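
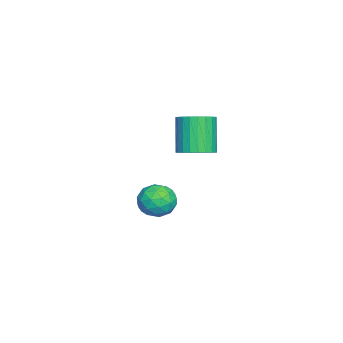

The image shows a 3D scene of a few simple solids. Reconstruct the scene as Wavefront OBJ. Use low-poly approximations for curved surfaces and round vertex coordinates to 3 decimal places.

v 2.362 2.093 2.504
v 3.132 2.318 2.934
v 2.208 2.131 4.686
v 1.438 1.907 4.256
v 2.982 2.637 2.889
v 2.058 2.45 4.641
v 2.738 2.873 2.785
v 1.814 2.686 4.538
v 2.436 2.99 2.639
v 1.513 2.803 4.391
v 2.124 2.971 2.472
v 1.2 2.784 4.224
v 1.847 2.818 2.31
v 0.923 2.631 4.062
v 1.649 2.555 2.177
v 0.725 2.368 3.93
v 1.559 2.222 2.094
v 0.636 2.035 3.847
v 1.592 1.869 2.074
v 0.668 1.682 3.826
v 1.742 1.55 2.119
v 0.818 1.363 3.871
v 1.986 1.314 2.222
v 1.062 1.127 3.975
v 2.287 1.197 2.369
v 1.364 1.01 4.121
v 2.6 1.216 2.536
v 1.676 1.029 4.288
v 2.877 1.369 2.698
v 1.953 1.182 4.45
v 3.075 1.632 2.83
v 2.151 1.445 4.583
v 3.164 1.965 2.913
v 2.241 1.778 4.666
v 0.594 0.794 -2.126
v 1.008 0.265 -1.373
v -0.348 -0.485 -2.507
v 0.066 -1.014 -1.754
v -0.538 -0.232 -1.548
v 0.044 0.558 -1.313
v 0.616 -0.778 -2.567
v 1.198 0.012 -2.332
v 1.022 -0.707 -1.646
v 0.309 -0.37 -1.016
v 0.351 0.15 -2.864
v -0.362 0.487 -2.234
v 0.884 0.642 -1.716
v -0.224 -0.862 -2.164
v -0.579 -0.402 -2.043
v -0.335 -0.713 -1.601
v 0.317 0.814 -1.681
v 0.56 0.503 -1.238
v -0.348 0.211 -1.341
v 0.1 -0.723 -2.642
v 0.343 -1.034 -2.199
v 0.995 0.493 -2.279
v 1.239 0.182 -1.837
v 1.008 -0.431 -2.539
v 1.135 -0.241 -1.434
v 0.581 -0.992 -1.658
v 0.905 -0.854 -2.136
v 1.247 -0.389 -1.997
v 0.716 -0.042 -1.064
v 0.162 -0.794 -1.288
v -0.193 -0.334 -1.167
v 0.149 0.13 -1.028
v 0.724 -0.614 -1.224
v 0.498 0.574 -2.592
v -0.056 -0.178 -2.816
v 0.511 -0.35 -2.852
v 0.853 0.114 -2.713
v 0.079 0.772 -2.222
v -0.475 0.021 -2.446
v -0.587 0.169 -1.883
v -0.245 0.634 -1.744
v -0.064 0.394 -2.656
f 2 1 5
f 2 5 3
f 3 5 6
f 3 6 4
f 5 1 7
f 5 7 6
f 6 7 8
f 6 8 4
f 7 1 9
f 7 9 8
f 8 9 10
f 8 10 4
f 9 1 11
f 9 11 10
f 10 11 12
f 10 12 4
f 11 1 13
f 11 13 12
f 12 13 14
f 12 14 4
f 13 1 15
f 13 15 14
f 14 15 16
f 14 16 4
f 15 1 17
f 15 17 16
f 16 17 18
f 16 18 4
f 17 1 19
f 17 19 18
f 18 19 20
f 18 20 4
f 19 1 21
f 19 21 20
f 20 21 22
f 20 22 4
f 21 1 23
f 21 23 22
f 22 23 24
f 22 24 4
f 23 1 25
f 23 25 24
f 24 25 26
f 24 26 4
f 25 1 27
f 25 27 26
f 26 27 28
f 26 28 4
f 27 1 29
f 27 29 28
f 28 29 30
f 28 30 4
f 29 1 31
f 29 31 30
f 30 31 32
f 30 32 4
f 31 1 33
f 31 33 32
f 32 33 34
f 32 34 4
f 33 1 2
f 33 2 34
f 34 2 3
f 34 3 4
f 35 72 51
f 72 46 75
f 51 75 40
f 72 75 51
f 35 51 47
f 51 40 52
f 47 52 36
f 51 52 47
f 35 47 56
f 47 36 57
f 56 57 42
f 47 57 56
f 35 56 68
f 56 42 71
f 68 71 45
f 56 71 68
f 35 68 72
f 68 45 76
f 72 76 46
f 68 76 72
f 36 52 63
f 52 40 66
f 63 66 44
f 52 66 63
f 40 75 53
f 75 46 74
f 53 74 39
f 75 74 53
f 46 76 73
f 76 45 69
f 73 69 37
f 76 69 73
f 45 71 70
f 71 42 58
f 70 58 41
f 71 58 70
f 42 57 62
f 57 36 59
f 62 59 43
f 57 59 62
f 38 64 50
f 64 44 65
f 50 65 39
f 64 65 50
f 38 50 48
f 50 39 49
f 48 49 37
f 50 49 48
f 38 48 55
f 48 37 54
f 55 54 41
f 48 54 55
f 38 55 60
f 55 41 61
f 60 61 43
f 55 61 60
f 38 60 64
f 60 43 67
f 64 67 44
f 60 67 64
f 39 65 53
f 65 44 66
f 53 66 40
f 65 66 53
f 37 49 73
f 49 39 74
f 73 74 46
f 49 74 73
f 41 54 70
f 54 37 69
f 70 69 45
f 54 69 70
f 43 61 62
f 61 41 58
f 62 58 42
f 61 58 62
f 44 67 63
f 67 43 59
f 63 59 36
f 67 59 63



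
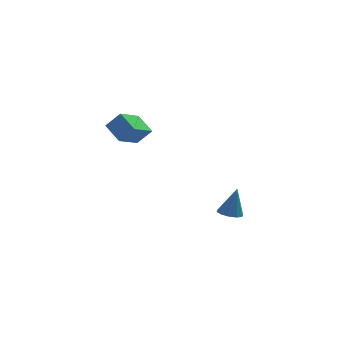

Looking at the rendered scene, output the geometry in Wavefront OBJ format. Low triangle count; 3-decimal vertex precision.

v 2.572 -1.515 -3.899
v 3.111 -1.037 -4.107
v 2.988 -1.225 -2.161
v 2.719 -0.796 -4.054
v 2.271 -0.829 -3.941
v 1.937 -1.124 -3.812
v 1.846 -1.569 -3.716
v 2.033 -1.992 -3.69
v 2.425 -2.234 -3.744
v 2.873 -2.2 -3.857
v 3.206 -1.905 -3.986
v 3.297 -1.461 -4.082
v -2.504 -3.028 2.451
v -3.493 -4.261 3.227
v -3.173 -2.061 3.136
v -4.161 -3.294 3.911
v -1.719 -3.106 3.329
v -2.707 -4.339 4.104
v -2.387 -2.139 4.013
v -3.376 -3.372 4.789
f 2 1 4
f 2 4 3
f 4 1 5
f 4 5 3
f 5 1 6
f 5 6 3
f 6 1 7
f 6 7 3
f 7 1 8
f 7 8 3
f 8 1 9
f 8 9 3
f 9 1 10
f 9 10 3
f 10 1 11
f 10 11 3
f 11 1 12
f 11 12 3
f 12 1 2
f 12 2 3
f 14 16 13
f 17 14 13
f 13 16 15
f 15 17 13
f 14 20 16
f 18 14 17
f 18 20 14
f 16 20 15
f 19 17 15
f 15 20 19
f 19 18 17
f 20 18 19



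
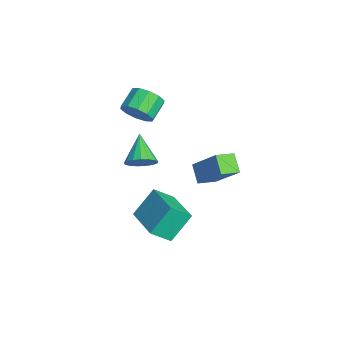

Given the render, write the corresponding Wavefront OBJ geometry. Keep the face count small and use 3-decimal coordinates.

v -2.099 -0.694 3.435
v -1.545 0 3.383
v -2.346 0.688 4.033
v -2.901 -0.006 4.085
v -1.882 0.019 2.949
v -2.683 0.707 3.599
v -2.301 -0.235 2.7
v -3.103 0.453 3.35
v -2.644 -0.664 2.732
v -3.445 0.024 3.382
v -2.779 -1.104 3.032
v -3.58 -0.417 3.682
v -2.654 -1.388 3.487
v -3.455 -0.7 4.137
v -2.317 -1.407 3.921
v -3.118 -0.719 4.571
v -1.897 -1.153 4.17
v -2.699 -0.465 4.82
v -1.555 -0.724 4.138
v -2.356 -0.036 4.788
v -1.42 -0.283 3.838
v -2.221 0.404 4.488
v -0.942 -0.684 0.732
v -0.441 -0.394 1.313
v -2.298 -0.536 1.828
v -0.56 -0.072 1.122
v -0.766 0.109 0.842
v -1.013 0.109 0.536
v -1.243 -0.073 0.276
v -1.404 -0.395 0.12
v -1.459 -0.784 0.104
v -1.396 -1.149 0.233
v -1.228 -1.408 0.475
v -0.995 -1.501 0.777
v -0.75 -1.407 1.068
v -0.548 -1.148 1.283
v -0.437 -0.782 1.371
v 3.113 1.277 2.093
v 2.312 1.176 2.811
v 2.763 2.198 1.831
v 1.962 2.098 2.549
v 4.278 2.122 3.511
v 3.477 2.022 4.229
v 3.928 3.044 3.249
v 3.127 2.943 3.967
v 0.779 -1.353 -1.587
v 0.384 -0.312 -0.236
v 0.663 -0.351 -2.392
v 0.267 0.689 -1.041
v 2.913 -0.889 -1.319
v 2.517 0.151 0.032
v 2.796 0.112 -2.124
v 2.401 1.153 -0.773
f 2 1 5
f 2 5 3
f 3 5 6
f 3 6 4
f 5 1 7
f 5 7 6
f 6 7 8
f 6 8 4
f 7 1 9
f 7 9 8
f 8 9 10
f 8 10 4
f 9 1 11
f 9 11 10
f 10 11 12
f 10 12 4
f 11 1 13
f 11 13 12
f 12 13 14
f 12 14 4
f 13 1 15
f 13 15 14
f 14 15 16
f 14 16 4
f 15 1 17
f 15 17 16
f 16 17 18
f 16 18 4
f 17 1 19
f 17 19 18
f 18 19 20
f 18 20 4
f 19 1 21
f 19 21 20
f 20 21 22
f 20 22 4
f 21 1 2
f 21 2 22
f 22 2 3
f 22 3 4
f 24 23 26
f 24 26 25
f 26 23 27
f 26 27 25
f 27 23 28
f 27 28 25
f 28 23 29
f 28 29 25
f 29 23 30
f 29 30 25
f 30 23 31
f 30 31 25
f 31 23 32
f 31 32 25
f 32 23 33
f 32 33 25
f 33 23 34
f 33 34 25
f 34 23 35
f 34 35 25
f 35 23 36
f 35 36 25
f 36 23 37
f 36 37 25
f 37 23 24
f 37 24 25
f 39 41 38
f 42 39 38
f 38 41 40
f 40 42 38
f 39 45 41
f 43 39 42
f 43 45 39
f 41 45 40
f 44 42 40
f 40 45 44
f 44 43 42
f 45 43 44
f 47 49 46
f 50 47 46
f 46 49 48
f 48 50 46
f 47 53 49
f 51 47 50
f 51 53 47
f 49 53 48
f 52 50 48
f 48 53 52
f 52 51 50
f 53 51 52



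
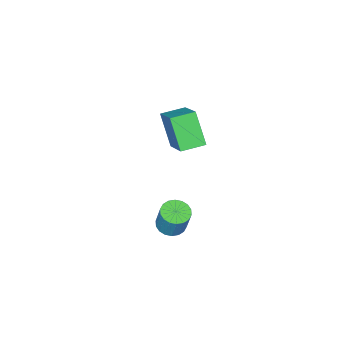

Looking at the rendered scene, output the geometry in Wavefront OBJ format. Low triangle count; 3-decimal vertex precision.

v 2.109 2.429 0.78
v 1.797 1.565 2.198
v 1.153 2.961 0.894
v 0.842 2.097 2.313
v 2.958 3.743 1.767
v 2.647 2.879 3.186
v 2.003 4.275 1.882
v 1.691 3.411 3.3
v 2.959 3.217 -3.374
v 3.397 3.655 -3.601
v 3.599 4.101 -2.354
v 3.161 3.663 -2.126
v 3.144 3.804 -3.613
v 3.346 4.249 -2.366
v 2.854 3.836 -3.578
v 3.056 4.282 -2.33
v 2.585 3.746 -3.502
v 2.787 4.192 -2.255
v 2.39 3.551 -3.401
v 2.592 3.997 -2.153
v 2.308 3.29 -3.294
v 2.51 3.736 -2.047
v 2.354 3.014 -3.203
v 2.557 3.46 -1.956
v 2.521 2.779 -3.146
v 2.723 3.225 -1.899
v 2.774 2.631 -3.134
v 2.976 3.076 -1.887
v 3.064 2.598 -3.17
v 3.266 3.044 -1.922
v 3.333 2.688 -3.245
v 3.535 3.134 -1.998
v 3.528 2.883 -3.347
v 3.73 3.329 -2.099
v 3.61 3.144 -3.453
v 3.812 3.59 -2.206
v 3.563 3.42 -3.544
v 3.766 3.866 -2.297
f 2 4 1
f 5 2 1
f 1 4 3
f 3 5 1
f 2 8 4
f 6 2 5
f 6 8 2
f 4 8 3
f 7 5 3
f 3 8 7
f 7 6 5
f 8 6 7
f 10 9 13
f 10 13 11
f 11 13 14
f 11 14 12
f 13 9 15
f 13 15 14
f 14 15 16
f 14 16 12
f 15 9 17
f 15 17 16
f 16 17 18
f 16 18 12
f 17 9 19
f 17 19 18
f 18 19 20
f 18 20 12
f 19 9 21
f 19 21 20
f 20 21 22
f 20 22 12
f 21 9 23
f 21 23 22
f 22 23 24
f 22 24 12
f 23 9 25
f 23 25 24
f 24 25 26
f 24 26 12
f 25 9 27
f 25 27 26
f 26 27 28
f 26 28 12
f 27 9 29
f 27 29 28
f 28 29 30
f 28 30 12
f 29 9 31
f 29 31 30
f 30 31 32
f 30 32 12
f 31 9 33
f 31 33 32
f 32 33 34
f 32 34 12
f 33 9 35
f 33 35 34
f 34 35 36
f 34 36 12
f 35 9 37
f 35 37 36
f 36 37 38
f 36 38 12
f 37 9 10
f 37 10 38
f 38 10 11
f 38 11 12



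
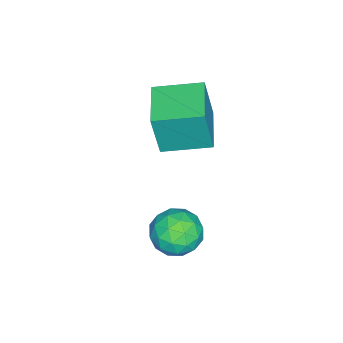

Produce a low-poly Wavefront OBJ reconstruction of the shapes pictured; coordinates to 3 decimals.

v -0.851 4.159 -2.423
v -0.329 4.727 -1.693
v 0.349 2.933 -2.327
v 0.871 3.501 -1.597
v -0.066 3.062 -1.358
v -0.808 3.82 -1.418
v 0.828 3.84 -2.602
v 0.086 4.598 -2.662
v 0.708 4.53 -1.804
v 0.156 4.049 -1.035
v -0.136 3.611 -2.985
v -0.688 3.13 -2.216
v -0.696 4.55 -2.066
v 0.716 3.11 -1.954
v 0.165 2.852 -1.813
v 0.471 3.185 -1.384
v -0.977 4.017 -1.905
v -0.67 4.351 -1.475
v -0.515 3.373 -1.279
v 0.69 3.309 -2.545
v 0.997 3.643 -2.115
v -0.451 4.475 -2.636
v -0.145 4.808 -2.207
v 0.535 4.287 -2.741
v 0.221 4.769 -1.702
v 0.927 4.048 -1.646
v 0.901 4.248 -2.237
v 0.465 4.693 -2.272
v -0.104 4.486 -1.25
v 0.602 3.766 -1.194
v 0.051 3.507 -1.054
v -0.385 3.953 -1.089
v 0.506 4.37 -1.316
v -0.582 3.894 -2.826
v 0.124 3.174 -2.77
v 0.405 3.707 -2.931
v -0.031 4.153 -2.966
v -0.907 3.612 -2.374
v -0.201 2.891 -2.318
v -0.445 2.967 -1.748
v -0.881 3.412 -1.783
v -0.486 3.29 -2.704
v -4.381 1.336 -0.226
v -4.121 1.075 1.791
v -5.115 3.156 0.104
v -4.855 2.895 2.121
v -2.585 2.085 -0.361
v -2.325 1.824 1.656
v -3.319 3.905 -0.031
v -3.059 3.644 1.986
f 1 38 17
f 38 12 41
f 17 41 6
f 38 41 17
f 1 17 13
f 17 6 18
f 13 18 2
f 17 18 13
f 1 13 22
f 13 2 23
f 22 23 8
f 13 23 22
f 1 22 34
f 22 8 37
f 34 37 11
f 22 37 34
f 1 34 38
f 34 11 42
f 38 42 12
f 34 42 38
f 2 18 29
f 18 6 32
f 29 32 10
f 18 32 29
f 6 41 19
f 41 12 40
f 19 40 5
f 41 40 19
f 12 42 39
f 42 11 35
f 39 35 3
f 42 35 39
f 11 37 36
f 37 8 24
f 36 24 7
f 37 24 36
f 8 23 28
f 23 2 25
f 28 25 9
f 23 25 28
f 4 30 16
f 30 10 31
f 16 31 5
f 30 31 16
f 4 16 14
f 16 5 15
f 14 15 3
f 16 15 14
f 4 14 21
f 14 3 20
f 21 20 7
f 14 20 21
f 4 21 26
f 21 7 27
f 26 27 9
f 21 27 26
f 4 26 30
f 26 9 33
f 30 33 10
f 26 33 30
f 5 31 19
f 31 10 32
f 19 32 6
f 31 32 19
f 3 15 39
f 15 5 40
f 39 40 12
f 15 40 39
f 7 20 36
f 20 3 35
f 36 35 11
f 20 35 36
f 9 27 28
f 27 7 24
f 28 24 8
f 27 24 28
f 10 33 29
f 33 9 25
f 29 25 2
f 33 25 29
f 44 46 43
f 47 44 43
f 43 46 45
f 45 47 43
f 44 50 46
f 48 44 47
f 48 50 44
f 46 50 45
f 49 47 45
f 45 50 49
f 49 48 47
f 50 48 49



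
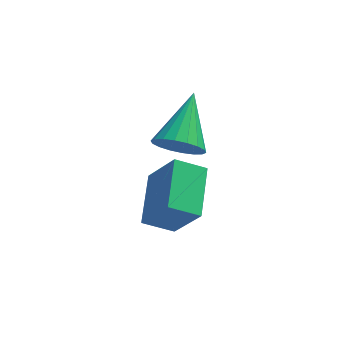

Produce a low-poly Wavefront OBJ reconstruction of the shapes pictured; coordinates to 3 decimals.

v -0.611 2.193 3.483
v -0.066 1.805 3.905
v -0.229 3.767 4.437
v 0.118 1.926 3.631
v 0.158 2.1 3.328
v 0.046 2.292 3.056
v -0.196 2.464 2.868
v -0.521 2.583 2.803
v -0.863 2.624 2.872
v -1.155 2.58 3.062
v -1.34 2.459 3.336
v -1.38 2.285 3.639
v -1.268 2.093 3.911
v -1.025 1.921 4.099
v -0.701 1.802 4.164
v -0.359 1.761 4.095
v -1.516 -0.327 2.608
v -0.789 -0.819 3.898
v -1.393 1.213 3.126
v -0.666 0.722 4.416
v -0.634 -0.242 2.144
v 0.093 -0.733 3.434
v -0.511 1.299 2.662
v 0.216 0.807 3.952
f 2 1 4
f 2 4 3
f 4 1 5
f 4 5 3
f 5 1 6
f 5 6 3
f 6 1 7
f 6 7 3
f 7 1 8
f 7 8 3
f 8 1 9
f 8 9 3
f 9 1 10
f 9 10 3
f 10 1 11
f 10 11 3
f 11 1 12
f 11 12 3
f 12 1 13
f 12 13 3
f 13 1 14
f 13 14 3
f 14 1 15
f 14 15 3
f 15 1 16
f 15 16 3
f 16 1 2
f 16 2 3
f 18 20 17
f 21 18 17
f 17 20 19
f 19 21 17
f 18 24 20
f 22 18 21
f 22 24 18
f 20 24 19
f 23 21 19
f 19 24 23
f 23 22 21
f 24 22 23



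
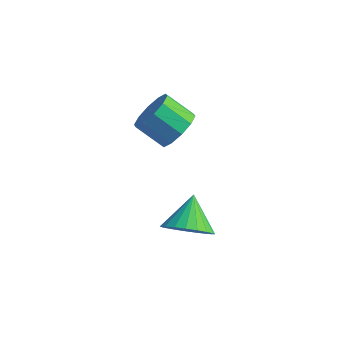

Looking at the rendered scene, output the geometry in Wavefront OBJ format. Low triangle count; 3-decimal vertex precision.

v -1.008 1.401 -1.757
v -0.504 0.795 -1.209
v -1.627 0.613 -0.376
v -2.132 1.219 -0.923
v -0.431 1.342 -0.992
v -1.555 1.16 -0.158
v -0.579 1.912 -1.066
v -1.702 1.73 -0.233
v -0.891 2.286 -1.405
v -2.014 2.105 -0.572
v -1.247 2.323 -1.878
v -2.37 2.141 -1.045
v -1.513 2.007 -2.304
v -2.636 1.825 -1.471
v -1.585 1.46 -2.522
v -2.709 1.278 -1.688
v -1.438 0.89 -2.447
v -2.561 0.708 -1.614
v -1.126 0.515 -2.108
v -2.249 0.334 -1.275
v -0.77 0.479 -1.635
v -1.893 0.297 -0.802
v 2.097 -3.188 -2.022
v 2.717 -3.538 -1.319
v 1.703 -2.072 -1.118
v 2.964 -3.28 -1.531
v 3.061 -3.005 -1.828
v 2.991 -2.762 -2.159
v 2.767 -2.593 -2.465
v 2.427 -2.527 -2.695
v 2.03 -2.575 -2.809
v 1.645 -2.729 -2.787
v 1.337 -2.963 -2.632
v 1.161 -3.236 -2.372
v 1.147 -3.5 -2.051
v 1.297 -3.711 -1.725
v 1.586 -3.831 -1.451
v 1.963 -3.84 -1.275
v 2.363 -3.737 -1.229
f 2 1 5
f 2 5 3
f 3 5 6
f 3 6 4
f 5 1 7
f 5 7 6
f 6 7 8
f 6 8 4
f 7 1 9
f 7 9 8
f 8 9 10
f 8 10 4
f 9 1 11
f 9 11 10
f 10 11 12
f 10 12 4
f 11 1 13
f 11 13 12
f 12 13 14
f 12 14 4
f 13 1 15
f 13 15 14
f 14 15 16
f 14 16 4
f 15 1 17
f 15 17 16
f 16 17 18
f 16 18 4
f 17 1 19
f 17 19 18
f 18 19 20
f 18 20 4
f 19 1 21
f 19 21 20
f 20 21 22
f 20 22 4
f 21 1 2
f 21 2 22
f 22 2 3
f 22 3 4
f 24 23 26
f 24 26 25
f 26 23 27
f 26 27 25
f 27 23 28
f 27 28 25
f 28 23 29
f 28 29 25
f 29 23 30
f 29 30 25
f 30 23 31
f 30 31 25
f 31 23 32
f 31 32 25
f 32 23 33
f 32 33 25
f 33 23 34
f 33 34 25
f 34 23 35
f 34 35 25
f 35 23 36
f 35 36 25
f 36 23 37
f 36 37 25
f 37 23 38
f 37 38 25
f 38 23 39
f 38 39 25
f 39 23 24
f 39 24 25



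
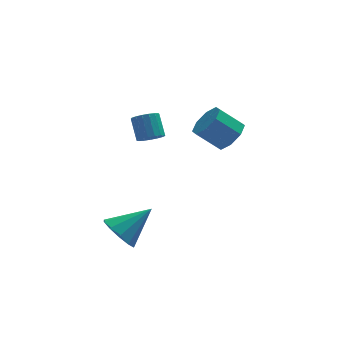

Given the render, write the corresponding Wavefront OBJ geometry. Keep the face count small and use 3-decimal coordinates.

v 3.436 1.687 0.993
v 4.108 1.582 1.766
v 2.917 1.868 2.841
v 2.244 1.973 2.067
v 4.056 2.325 1.51
v 2.865 2.612 2.585
v 3.641 2.695 0.951
v 2.45 2.982 2.026
v 3.105 2.474 0.416
v 1.914 2.761 1.491
v 2.763 1.792 0.219
v 1.572 2.078 1.294
v 2.815 1.048 0.475
v 1.624 1.335 1.55
v 3.23 0.678 1.034
v 2.039 0.965 2.109
v 3.766 0.899 1.569
v 2.575 1.186 2.644
v -2.997 -3.984 -1.354
v -2.326 -4.122 -2.176
v -1.383 -3.576 -0.106
v -2.5 -3.484 -2.159
v -2.864 -3.038 -1.835
v -3.278 -2.952 -1.327
v -3.585 -3.261 -0.829
v -3.667 -3.846 -0.532
v -3.493 -4.484 -0.549
v -3.129 -4.931 -0.873
v -2.715 -5.016 -1.381
v -2.408 -4.707 -1.879
v -0.841 -0.155 2.507
v -0.436 -0.554 2.916
v -0.575 0.336 3.922
v -0.979 0.735 3.513
v -0.219 -0.349 2.765
v -0.358 0.542 3.77
v -0.144 -0.099 2.554
v -0.283 0.791 3.559
v -0.229 0.138 2.332
v -0.368 1.028 3.338
v -0.454 0.307 2.151
v -0.593 1.198 3.156
v -0.768 0.371 2.051
v -0.906 1.261 3.057
v -1.098 0.314 2.056
v -1.237 1.204 3.061
v -1.369 0.15 2.164
v -1.508 1.04 3.17
v -1.519 -0.084 2.351
v -1.658 0.806 3.356
v -1.514 -0.335 2.574
v -1.653 0.556 3.579
v -1.354 -0.544 2.781
v -1.493 0.346 3.786
v -1.077 -0.664 2.926
v -1.216 0.226 3.931
v -0.746 -0.668 2.975
v -0.884 0.223 3.98
f 2 1 5
f 2 5 3
f 3 5 6
f 3 6 4
f 5 1 7
f 5 7 6
f 6 7 8
f 6 8 4
f 7 1 9
f 7 9 8
f 8 9 10
f 8 10 4
f 9 1 11
f 9 11 10
f 10 11 12
f 10 12 4
f 11 1 13
f 11 13 12
f 12 13 14
f 12 14 4
f 13 1 15
f 13 15 14
f 14 15 16
f 14 16 4
f 15 1 17
f 15 17 16
f 16 17 18
f 16 18 4
f 17 1 2
f 17 2 18
f 18 2 3
f 18 3 4
f 20 19 22
f 20 22 21
f 22 19 23
f 22 23 21
f 23 19 24
f 23 24 21
f 24 19 25
f 24 25 21
f 25 19 26
f 25 26 21
f 26 19 27
f 26 27 21
f 27 19 28
f 27 28 21
f 28 19 29
f 28 29 21
f 29 19 30
f 29 30 21
f 30 19 20
f 30 20 21
f 32 31 35
f 32 35 33
f 33 35 36
f 33 36 34
f 35 31 37
f 35 37 36
f 36 37 38
f 36 38 34
f 37 31 39
f 37 39 38
f 38 39 40
f 38 40 34
f 39 31 41
f 39 41 40
f 40 41 42
f 40 42 34
f 41 31 43
f 41 43 42
f 42 43 44
f 42 44 34
f 43 31 45
f 43 45 44
f 44 45 46
f 44 46 34
f 45 31 47
f 45 47 46
f 46 47 48
f 46 48 34
f 47 31 49
f 47 49 48
f 48 49 50
f 48 50 34
f 49 31 51
f 49 51 50
f 50 51 52
f 50 52 34
f 51 31 53
f 51 53 52
f 52 53 54
f 52 54 34
f 53 31 55
f 53 55 54
f 54 55 56
f 54 56 34
f 55 31 57
f 55 57 56
f 56 57 58
f 56 58 34
f 57 31 32
f 57 32 58
f 58 32 33
f 58 33 34



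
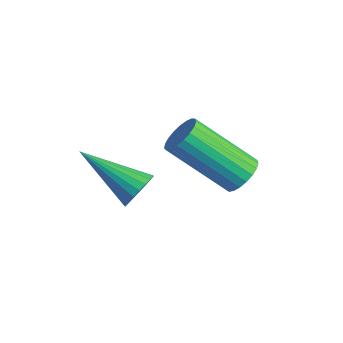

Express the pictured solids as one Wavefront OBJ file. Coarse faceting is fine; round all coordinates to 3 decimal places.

v 0.155 -0.216 -1.508
v 0.437 -0.227 -1.024
v -1.315 -0.964 -0.672
v 0.335 -0.018 -1.016
v 0.202 0.157 -1.093
v 0.061 0.268 -1.242
v -0.064 0.295 -1.437
v -0.15 0.233 -1.644
v -0.184 0.094 -1.828
v -0.16 -0.098 -1.956
v -0.08 -0.311 -2.007
v 0.04 -0.507 -1.972
v 0.18 -0.653 -1.857
v 0.315 -0.724 -1.681
v 0.423 -0.706 -1.476
v 0.485 -0.604 -1.276
v 0.49 -0.435 -1.116
v 0.472 2.631 -2.153
v 0.904 2.235 -2.092
v -0.26 1.172 -0.766
v -0.692 1.569 -0.827
v 0.958 2.396 -1.915
v -0.206 1.333 -0.589
v 0.928 2.598 -1.779
v -0.237 1.535 -0.454
v 0.819 2.806 -1.709
v -0.346 1.743 -0.383
v 0.65 2.984 -1.714
v -0.515 1.921 -0.389
v 0.45 3.101 -1.796
v -0.714 2.038 -0.47
v 0.254 3.136 -1.94
v -0.91 2.074 -0.614
v 0.096 3.085 -2.12
v -1.068 2.022 -0.794
v 0.003 2.955 -2.306
v -1.161 1.892 -0.98
v -0.009 2.769 -2.465
v -1.173 1.706 -1.14
v 0.062 2.559 -2.571
v -1.102 1.496 -1.245
v 0.204 2.362 -2.604
v -0.96 1.299 -1.278
v 0.393 2.211 -2.559
v -0.772 1.148 -1.234
v 0.595 2.133 -2.444
v -0.569 1.07 -1.119
v 0.776 2.142 -2.279
v -0.388 1.079 -0.953
f 2 1 4
f 2 4 3
f 4 1 5
f 4 5 3
f 5 1 6
f 5 6 3
f 6 1 7
f 6 7 3
f 7 1 8
f 7 8 3
f 8 1 9
f 8 9 3
f 9 1 10
f 9 10 3
f 10 1 11
f 10 11 3
f 11 1 12
f 11 12 3
f 12 1 13
f 12 13 3
f 13 1 14
f 13 14 3
f 14 1 15
f 14 15 3
f 15 1 16
f 15 16 3
f 16 1 17
f 16 17 3
f 17 1 2
f 17 2 3
f 19 18 22
f 19 22 20
f 20 22 23
f 20 23 21
f 22 18 24
f 22 24 23
f 23 24 25
f 23 25 21
f 24 18 26
f 24 26 25
f 25 26 27
f 25 27 21
f 26 18 28
f 26 28 27
f 27 28 29
f 27 29 21
f 28 18 30
f 28 30 29
f 29 30 31
f 29 31 21
f 30 18 32
f 30 32 31
f 31 32 33
f 31 33 21
f 32 18 34
f 32 34 33
f 33 34 35
f 33 35 21
f 34 18 36
f 34 36 35
f 35 36 37
f 35 37 21
f 36 18 38
f 36 38 37
f 37 38 39
f 37 39 21
f 38 18 40
f 38 40 39
f 39 40 41
f 39 41 21
f 40 18 42
f 40 42 41
f 41 42 43
f 41 43 21
f 42 18 44
f 42 44 43
f 43 44 45
f 43 45 21
f 44 18 46
f 44 46 45
f 45 46 47
f 45 47 21
f 46 18 48
f 46 48 47
f 47 48 49
f 47 49 21
f 48 18 19
f 48 19 49
f 49 19 20
f 49 20 21



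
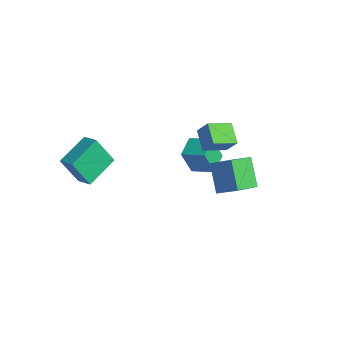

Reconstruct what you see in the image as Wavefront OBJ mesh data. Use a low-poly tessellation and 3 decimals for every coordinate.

v 1.332 0.539 1.738
v 0.367 1.222 2.254
v 1.9 1.771 1.171
v 0.935 2.454 1.687
v 1.925 0.686 2.653
v 0.96 1.369 3.169
v 2.493 1.918 2.086
v 1.528 2.601 2.602
v -3.491 -3.724 -0.93
v -4.314 -4.178 0.64
v -3.553 -1.805 -0.408
v -4.375 -2.259 1.163
v -2.545 -3.821 -0.463
v -3.367 -4.275 1.108
v -2.606 -1.902 0.06
v -3.429 -2.356 1.63
v 2.01 1.943 0.206
v 1.904 0.451 1.076
v 3.104 2.307 0.965
v 2.997 0.816 1.835
v 3.103 1.164 -0.995
v 2.996 -0.327 -0.125
v 4.196 1.529 -0.236
v 4.09 0.037 0.634
v -1.312 2.785 -3.962
v -1.765 2.434 -2.436
v -1.798 4.025 -3.821
v -2.251 3.674 -2.295
v -0.049 3.226 -3.485
v -0.502 2.875 -1.959
v -0.535 4.466 -3.344
v -0.988 4.115 -1.818
f 2 4 1
f 5 2 1
f 1 4 3
f 3 5 1
f 2 8 4
f 6 2 5
f 6 8 2
f 4 8 3
f 7 5 3
f 3 8 7
f 7 6 5
f 8 6 7
f 10 12 9
f 13 10 9
f 9 12 11
f 11 13 9
f 10 16 12
f 14 10 13
f 14 16 10
f 12 16 11
f 15 13 11
f 11 16 15
f 15 14 13
f 16 14 15
f 18 20 17
f 21 18 17
f 17 20 19
f 19 21 17
f 18 24 20
f 22 18 21
f 22 24 18
f 20 24 19
f 23 21 19
f 19 24 23
f 23 22 21
f 24 22 23
f 26 28 25
f 29 26 25
f 25 28 27
f 27 29 25
f 26 32 28
f 30 26 29
f 30 32 26
f 28 32 27
f 31 29 27
f 27 32 31
f 31 30 29
f 32 30 31



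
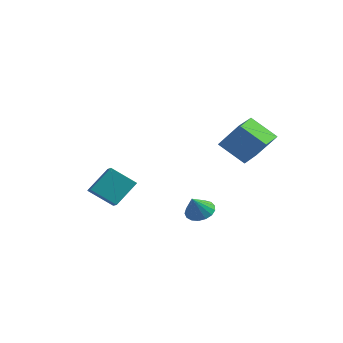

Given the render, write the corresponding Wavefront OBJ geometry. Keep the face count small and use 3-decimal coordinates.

v -4.972 -1.464 -1.732
v -4.556 -0.062 -0.413
v -3.634 -0.821 -2.837
v -3.218 0.581 -1.517
v -4.242 -2.141 -1.243
v -3.826 -0.739 0.077
v -2.904 -1.498 -2.347
v -2.488 -0.096 -1.028
v 3.284 -2.413 -0.928
v 3.901 -1.907 -0.583
v 3.256 -3.167 0.228
v 3.546 -1.721 -0.47
v 3.13 -1.694 -0.463
v 2.75 -1.832 -0.561
v 2.492 -2.103 -0.744
v 2.415 -2.445 -0.969
v 2.538 -2.779 -1.185
v 2.831 -3.03 -1.341
v 3.228 -3.14 -1.403
v 3.638 -3.083 -1.356
v 3.966 -2.872 -1.211
v 4.139 -2.557 -1.001
v 4.115 -2.208 -0.774
v 1.638 1.917 2.254
v 2.833 2.198 3.87
v 1.27 3.76 2.205
v 2.466 4.041 3.821
v 3.214 2.199 1.039
v 4.41 2.48 2.655
v 2.847 4.042 0.99
v 4.042 4.323 2.606
f 2 4 1
f 5 2 1
f 1 4 3
f 3 5 1
f 2 8 4
f 6 2 5
f 6 8 2
f 4 8 3
f 7 5 3
f 3 8 7
f 7 6 5
f 8 6 7
f 10 9 12
f 10 12 11
f 12 9 13
f 12 13 11
f 13 9 14
f 13 14 11
f 14 9 15
f 14 15 11
f 15 9 16
f 15 16 11
f 16 9 17
f 16 17 11
f 17 9 18
f 17 18 11
f 18 9 19
f 18 19 11
f 19 9 20
f 19 20 11
f 20 9 21
f 20 21 11
f 21 9 22
f 21 22 11
f 22 9 23
f 22 23 11
f 23 9 10
f 23 10 11
f 25 27 24
f 28 25 24
f 24 27 26
f 26 28 24
f 25 31 27
f 29 25 28
f 29 31 25
f 27 31 26
f 30 28 26
f 26 31 30
f 30 29 28
f 31 29 30



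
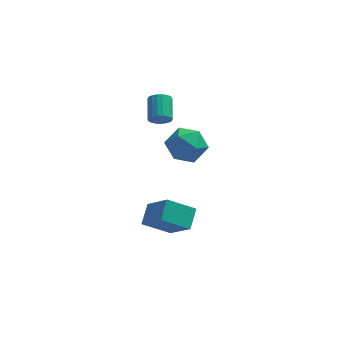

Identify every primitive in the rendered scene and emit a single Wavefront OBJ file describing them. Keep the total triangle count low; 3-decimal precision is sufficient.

v 0.677 -3.041 -4.196
v -0.702 -3.212 -3.383
v 0.932 -2.037 -3.551
v -0.447 -2.208 -2.739
v 1.667 -4.212 -2.761
v 0.288 -4.383 -1.949
v 1.922 -3.208 -2.117
v 0.543 -3.379 -1.304
v 0.776 2.488 -1.863
v 1.71 1.99 -2.379
v 0.91 1.25 -0.421
v 1.844 0.752 -0.937
v 1.928 1.839 -0.492
v 1.844 2.604 -1.383
v 0.776 0.636 -1.417
v 0.692 1.401 -2.308
v 1.71 0.845 -2.103
v 2.422 1.588 -1.531
v 0.198 1.652 -1.269
v 0.91 2.395 -0.697
v -0.03 2.306 -0.026
v 0.133 2.035 0.508
v 0.073 3.284 1.159
v -0.09 3.554 0.626
v 0.376 2.104 0.397
v 0.317 3.353 1.049
v 0.539 2.213 0.203
v 0.479 3.462 0.854
v 0.589 2.341 -0.037
v 0.529 3.59 0.615
v 0.516 2.461 -0.274
v 0.457 3.71 0.377
v 0.335 2.551 -0.463
v 0.276 3.8 0.189
v 0.082 2.592 -0.564
v 0.022 3.841 0.087
v -0.193 2.576 -0.559
v -0.253 3.825 0.092
v -0.437 2.507 -0.449
v -0.496 3.756 0.203
v -0.599 2.398 -0.254
v -0.659 3.647 0.397
v -0.649 2.27 -0.015
v -0.709 3.519 0.637
v -0.577 2.15 0.223
v -0.636 3.399 0.874
v -0.396 2.06 0.411
v -0.455 3.309 1.063
v -0.142 2.019 0.513
v -0.202 3.268 1.164
f 2 4 1
f 5 2 1
f 1 4 3
f 3 5 1
f 2 8 4
f 6 2 5
f 6 8 2
f 4 8 3
f 7 5 3
f 3 8 7
f 7 6 5
f 8 6 7
f 9 20 14
f 9 14 10
f 9 10 16
f 9 16 19
f 9 19 20
f 10 14 18
f 14 20 13
f 20 19 11
f 19 16 15
f 16 10 17
f 12 18 13
f 12 13 11
f 12 11 15
f 12 15 17
f 12 17 18
f 13 18 14
f 11 13 20
f 15 11 19
f 17 15 16
f 18 17 10
f 22 21 25
f 22 25 23
f 23 25 26
f 23 26 24
f 25 21 27
f 25 27 26
f 26 27 28
f 26 28 24
f 27 21 29
f 27 29 28
f 28 29 30
f 28 30 24
f 29 21 31
f 29 31 30
f 30 31 32
f 30 32 24
f 31 21 33
f 31 33 32
f 32 33 34
f 32 34 24
f 33 21 35
f 33 35 34
f 34 35 36
f 34 36 24
f 35 21 37
f 35 37 36
f 36 37 38
f 36 38 24
f 37 21 39
f 37 39 38
f 38 39 40
f 38 40 24
f 39 21 41
f 39 41 40
f 40 41 42
f 40 42 24
f 41 21 43
f 41 43 42
f 42 43 44
f 42 44 24
f 43 21 45
f 43 45 44
f 44 45 46
f 44 46 24
f 45 21 47
f 45 47 46
f 46 47 48
f 46 48 24
f 47 21 49
f 47 49 48
f 48 49 50
f 48 50 24
f 49 21 22
f 49 22 50
f 50 22 23
f 50 23 24



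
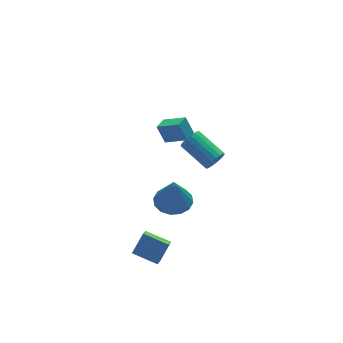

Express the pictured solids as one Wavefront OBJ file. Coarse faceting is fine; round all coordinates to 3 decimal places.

v 4.196 2.011 -4.316
v 4.609 2.36 -4.792
v 3.997 4.197 -3.979
v 3.584 3.849 -3.504
v 4.329 2.334 -4.946
v 3.717 4.171 -4.133
v 4.023 2.245 -4.975
v 3.411 4.082 -4.162
v 3.751 2.11 -4.874
v 3.139 3.947 -4.061
v 3.567 1.955 -4.662
v 2.955 3.792 -3.849
v 3.507 1.811 -4.382
v 2.896 3.648 -3.569
v 3.584 1.707 -4.089
v 2.973 3.544 -3.276
v 3.783 1.663 -3.841
v 3.171 3.5 -3.028
v 4.063 1.689 -3.687
v 3.451 3.526 -2.874
v 4.369 1.778 -3.658
v 3.757 3.615 -2.845
v 4.641 1.913 -3.759
v 4.029 3.75 -2.946
v 4.825 2.068 -3.971
v 4.213 3.905 -3.158
v 4.884 2.212 -4.251
v 4.273 4.049 -3.438
v 4.807 2.316 -4.544
v 4.196 4.153 -3.731
v -4.127 -3.717 -3.256
v -3.288 -3.386 -2.292
v -3.609 -3.018 -3.946
v -2.77 -2.687 -2.982
v -3.21 -4.813 -3.678
v -2.371 -4.482 -2.714
v -2.692 -4.114 -4.368
v -1.853 -3.783 -3.404
v 0.592 -1.136 2.005
v 0.365 -0.633 3.025
v -0.197 -0.146 1.341
v -0.425 0.358 2.361
v 1.265 -0.658 1.919
v 1.037 -0.154 2.939
v 0.475 0.333 1.255
v 0.248 0.836 2.275
v 0.04 -0.601 -3.59
v 1.039 -0.186 -3.457
v -0.1 -0.919 -1.55
v 0.691 0.256 -3.412
v 0.168 0.467 -3.415
v -0.389 0.393 -3.465
v -0.831 0.052 -3.549
v -1.04 -0.464 -3.643
v -0.958 -1.016 -3.724
v -0.61 -1.457 -3.769
v -0.087 -1.669 -3.766
v 0.47 -1.595 -3.715
v 0.912 -1.254 -3.632
v 1.12 -0.738 -3.537
f 2 1 5
f 2 5 3
f 3 5 6
f 3 6 4
f 5 1 7
f 5 7 6
f 6 7 8
f 6 8 4
f 7 1 9
f 7 9 8
f 8 9 10
f 8 10 4
f 9 1 11
f 9 11 10
f 10 11 12
f 10 12 4
f 11 1 13
f 11 13 12
f 12 13 14
f 12 14 4
f 13 1 15
f 13 15 14
f 14 15 16
f 14 16 4
f 15 1 17
f 15 17 16
f 16 17 18
f 16 18 4
f 17 1 19
f 17 19 18
f 18 19 20
f 18 20 4
f 19 1 21
f 19 21 20
f 20 21 22
f 20 22 4
f 21 1 23
f 21 23 22
f 22 23 24
f 22 24 4
f 23 1 25
f 23 25 24
f 24 25 26
f 24 26 4
f 25 1 27
f 25 27 26
f 26 27 28
f 26 28 4
f 27 1 29
f 27 29 28
f 28 29 30
f 28 30 4
f 29 1 2
f 29 2 30
f 30 2 3
f 30 3 4
f 32 34 31
f 35 32 31
f 31 34 33
f 33 35 31
f 32 38 34
f 36 32 35
f 36 38 32
f 34 38 33
f 37 35 33
f 33 38 37
f 37 36 35
f 38 36 37
f 40 42 39
f 43 40 39
f 39 42 41
f 41 43 39
f 40 46 42
f 44 40 43
f 44 46 40
f 42 46 41
f 45 43 41
f 41 46 45
f 45 44 43
f 46 44 45
f 48 47 50
f 48 50 49
f 50 47 51
f 50 51 49
f 51 47 52
f 51 52 49
f 52 47 53
f 52 53 49
f 53 47 54
f 53 54 49
f 54 47 55
f 54 55 49
f 55 47 56
f 55 56 49
f 56 47 57
f 56 57 49
f 57 47 58
f 57 58 49
f 58 47 59
f 58 59 49
f 59 47 60
f 59 60 49
f 60 47 48
f 60 48 49



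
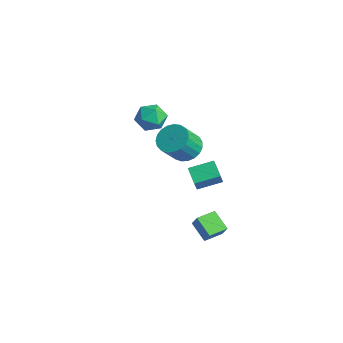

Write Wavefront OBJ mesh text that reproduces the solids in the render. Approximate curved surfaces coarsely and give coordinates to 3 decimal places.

v -2.944 -2.658 2.846
v -2.077 -2.657 3.422
v -3.083 -4.323 3.058
v -2.216 -4.322 3.634
v -3.084 -3.877 3.999
v -2.997 -2.848 3.868
v -2.163 -4.132 2.612
v -2.076 -3.103 2.481
v -1.594 -3.568 3.277
v -2.163 -3.411 4.134
v -2.997 -3.569 2.346
v -3.566 -3.412 3.203
v 1.21 -3.011 -3.828
v 1.722 -2.981 -2.981
v 1.118 -1.754 -3.817
v 1.631 -1.724 -2.971
v 2.429 -2.916 -4.569
v 2.942 -2.886 -3.723
v 2.338 -1.659 -4.559
v 2.85 -1.629 -3.712
v 1.12 -3.351 3.021
v 1.927 -2.792 3.298
v 2.207 -3.89 4.696
v 1.4 -4.449 4.419
v 1.611 -2.603 3.509
v 1.892 -3.701 4.908
v 1.211 -2.543 3.636
v 1.492 -3.641 5.035
v 0.795 -2.623 3.657
v 1.076 -3.721 5.056
v 0.435 -2.829 3.568
v 0.716 -3.927 4.966
v 0.194 -3.125 3.384
v 0.474 -4.223 4.782
v 0.112 -3.46 3.137
v 0.393 -4.558 4.536
v 0.205 -3.777 2.87
v 0.486 -4.874 4.269
v 0.456 -4.02 2.629
v 0.736 -5.117 4.028
v 0.822 -4.147 2.456
v 1.102 -5.244 3.855
v 1.239 -4.136 2.381
v 1.519 -5.234 3.779
v 1.636 -3.99 2.416
v 1.916 -5.088 3.814
v 1.943 -3.734 2.555
v 2.223 -4.831 3.954
v 2.108 -3.411 2.776
v 2.389 -4.509 4.174
v 2.102 -3.078 3.038
v 2.383 -4.175 4.437
v 0.224 -2.501 -0.296
v 0.543 -2.889 0.603
v 0.74 -1.082 0.134
v 1.059 -1.47 1.033
v 1.321 -2.75 -0.793
v 1.64 -3.138 0.106
v 1.837 -1.331 -0.363
v 2.156 -1.719 0.536
f 1 12 6
f 1 6 2
f 1 2 8
f 1 8 11
f 1 11 12
f 2 6 10
f 6 12 5
f 12 11 3
f 11 8 7
f 8 2 9
f 4 10 5
f 4 5 3
f 4 3 7
f 4 7 9
f 4 9 10
f 5 10 6
f 3 5 12
f 7 3 11
f 9 7 8
f 10 9 2
f 14 16 13
f 17 14 13
f 13 16 15
f 15 17 13
f 14 20 16
f 18 14 17
f 18 20 14
f 16 20 15
f 19 17 15
f 15 20 19
f 19 18 17
f 20 18 19
f 22 21 25
f 22 25 23
f 23 25 26
f 23 26 24
f 25 21 27
f 25 27 26
f 26 27 28
f 26 28 24
f 27 21 29
f 27 29 28
f 28 29 30
f 28 30 24
f 29 21 31
f 29 31 30
f 30 31 32
f 30 32 24
f 31 21 33
f 31 33 32
f 32 33 34
f 32 34 24
f 33 21 35
f 33 35 34
f 34 35 36
f 34 36 24
f 35 21 37
f 35 37 36
f 36 37 38
f 36 38 24
f 37 21 39
f 37 39 38
f 38 39 40
f 38 40 24
f 39 21 41
f 39 41 40
f 40 41 42
f 40 42 24
f 41 21 43
f 41 43 42
f 42 43 44
f 42 44 24
f 43 21 45
f 43 45 44
f 44 45 46
f 44 46 24
f 45 21 47
f 45 47 46
f 46 47 48
f 46 48 24
f 47 21 49
f 47 49 48
f 48 49 50
f 48 50 24
f 49 21 51
f 49 51 50
f 50 51 52
f 50 52 24
f 51 21 22
f 51 22 52
f 52 22 23
f 52 23 24
f 54 56 53
f 57 54 53
f 53 56 55
f 55 57 53
f 54 60 56
f 58 54 57
f 58 60 54
f 56 60 55
f 59 57 55
f 55 60 59
f 59 58 57
f 60 58 59



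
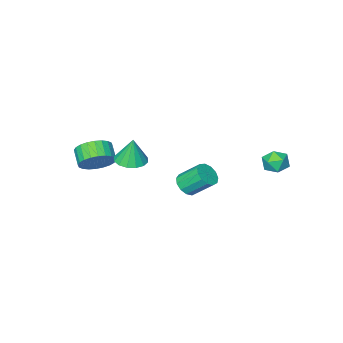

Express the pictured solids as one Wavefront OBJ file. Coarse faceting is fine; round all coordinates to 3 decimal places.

v 2.962 -2.189 -0.955
v 3.428 -2.791 -1.555
v 3.123 -3.594 -0.986
v 2.658 -2.991 -0.385
v 3.699 -2.715 -1.303
v 3.395 -3.518 -0.734
v 3.858 -2.558 -0.997
v 3.554 -3.361 -0.428
v 3.881 -2.346 -0.685
v 3.576 -3.148 -0.116
v 3.763 -2.109 -0.414
v 3.459 -2.912 0.156
v 3.524 -1.884 -0.225
v 3.22 -2.687 0.344
v 3.2 -1.706 -0.147
v 2.895 -2.509 0.422
v 2.839 -1.601 -0.192
v 2.534 -2.404 0.377
v 2.497 -1.586 -0.354
v 2.192 -2.389 0.215
v 2.225 -1.662 -0.606
v 1.921 -2.465 -0.037
v 2.066 -1.819 -0.912
v 1.762 -2.622 -0.343
v 2.044 -2.032 -1.224
v 1.739 -2.834 -0.655
v 2.161 -2.268 -1.496
v 1.857 -3.071 -0.926
v 2.4 -2.493 -1.684
v 2.096 -3.296 -1.115
v 2.725 -2.671 -1.762
v 2.42 -3.474 -1.193
v 3.086 -2.776 -1.717
v 2.781 -3.579 -1.148
v -2.004 -1.501 -4.151
v -1.353 -1.135 -4.087
v -1.984 -0.194 -3.044
v -2.636 -0.559 -3.109
v -1.569 -0.941 -4.393
v -2.2 0.001 -3.351
v -1.923 -0.924 -4.623
v -2.554 0.018 -3.581
v -2.303 -1.09 -4.703
v -2.934 -0.148 -3.661
v -2.588 -1.387 -4.608
v -3.219 -0.445 -3.565
v -2.688 -1.72 -4.367
v -3.319 -0.778 -3.325
v -2.571 -1.983 -4.058
v -3.202 -1.041 -3.016
v -2.274 -2.094 -3.779
v -2.905 -1.152 -2.737
v -1.891 -2.016 -3.618
v -2.522 -1.074 -2.575
v -1.545 -1.774 -3.626
v -2.176 -0.833 -2.583
v -1.344 -1.446 -3.8
v -1.975 -0.504 -2.758
v -3.995 4.004 0.254
v -3.386 4.471 0.279
v -3.414 3.289 -0.579
v -2.805 3.756 -0.554
v -2.979 3.319 0.052
v -3.338 3.761 0.568
v -3.462 3.999 -0.868
v -3.821 4.441 -0.352
v -3.056 4.467 -0.414
v -2.758 4.047 0.154
v -4.042 3.713 -0.454
v -3.744 3.293 0.114
v 3.376 1.359 1.275
v 3.991 1.915 1.226
v 3.344 1.521 2.705
v 3.629 2.145 1.191
v 3.2 2.164 1.179
v 2.818 1.968 1.193
v 2.586 1.608 1.228
v 2.566 1.182 1.276
v 2.762 0.803 1.324
v 3.124 0.573 1.358
v 3.553 0.553 1.37
v 3.935 0.75 1.357
v 4.167 1.11 1.321
v 4.187 1.536 1.273
f 2 1 5
f 2 5 3
f 3 5 6
f 3 6 4
f 5 1 7
f 5 7 6
f 6 7 8
f 6 8 4
f 7 1 9
f 7 9 8
f 8 9 10
f 8 10 4
f 9 1 11
f 9 11 10
f 10 11 12
f 10 12 4
f 11 1 13
f 11 13 12
f 12 13 14
f 12 14 4
f 13 1 15
f 13 15 14
f 14 15 16
f 14 16 4
f 15 1 17
f 15 17 16
f 16 17 18
f 16 18 4
f 17 1 19
f 17 19 18
f 18 19 20
f 18 20 4
f 19 1 21
f 19 21 20
f 20 21 22
f 20 22 4
f 21 1 23
f 21 23 22
f 22 23 24
f 22 24 4
f 23 1 25
f 23 25 24
f 24 25 26
f 24 26 4
f 25 1 27
f 25 27 26
f 26 27 28
f 26 28 4
f 27 1 29
f 27 29 28
f 28 29 30
f 28 30 4
f 29 1 31
f 29 31 30
f 30 31 32
f 30 32 4
f 31 1 33
f 31 33 32
f 32 33 34
f 32 34 4
f 33 1 2
f 33 2 34
f 34 2 3
f 34 3 4
f 36 35 39
f 36 39 37
f 37 39 40
f 37 40 38
f 39 35 41
f 39 41 40
f 40 41 42
f 40 42 38
f 41 35 43
f 41 43 42
f 42 43 44
f 42 44 38
f 43 35 45
f 43 45 44
f 44 45 46
f 44 46 38
f 45 35 47
f 45 47 46
f 46 47 48
f 46 48 38
f 47 35 49
f 47 49 48
f 48 49 50
f 48 50 38
f 49 35 51
f 49 51 50
f 50 51 52
f 50 52 38
f 51 35 53
f 51 53 52
f 52 53 54
f 52 54 38
f 53 35 55
f 53 55 54
f 54 55 56
f 54 56 38
f 55 35 57
f 55 57 56
f 56 57 58
f 56 58 38
f 57 35 36
f 57 36 58
f 58 36 37
f 58 37 38
f 59 70 64
f 59 64 60
f 59 60 66
f 59 66 69
f 59 69 70
f 60 64 68
f 64 70 63
f 70 69 61
f 69 66 65
f 66 60 67
f 62 68 63
f 62 63 61
f 62 61 65
f 62 65 67
f 62 67 68
f 63 68 64
f 61 63 70
f 65 61 69
f 67 65 66
f 68 67 60
f 72 71 74
f 72 74 73
f 74 71 75
f 74 75 73
f 75 71 76
f 75 76 73
f 76 71 77
f 76 77 73
f 77 71 78
f 77 78 73
f 78 71 79
f 78 79 73
f 79 71 80
f 79 80 73
f 80 71 81
f 80 81 73
f 81 71 82
f 81 82 73
f 82 71 83
f 82 83 73
f 83 71 84
f 83 84 73
f 84 71 72
f 84 72 73



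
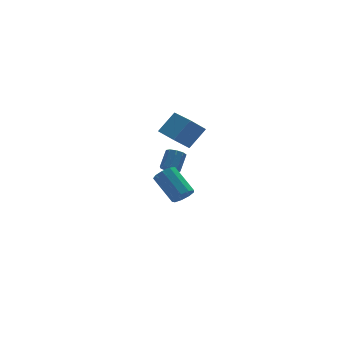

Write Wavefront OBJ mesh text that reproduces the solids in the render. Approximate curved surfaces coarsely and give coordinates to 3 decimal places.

v -1.398 -3.976 -0.662
v -0.926 -3.583 -0.954
v -1.431 -2.171 0.129
v -1.902 -2.564 0.422
v -1.328 -3.549 -1.186
v -1.833 -2.137 -0.103
v -1.762 -3.715 -1.172
v -2.267 -2.303 -0.089
v -2.026 -4.003 -0.92
v -2.531 -2.591 0.163
v -1.996 -4.278 -0.546
v -2.501 -2.866 0.537
v -1.685 -4.413 -0.227
v -2.19 -3 0.856
v -1.24 -4.342 -0.111
v -1.745 -2.93 0.972
v -0.869 -4.101 -0.252
v -1.374 -2.689 0.831
v -0.745 -3.801 -0.586
v -1.25 -2.389 0.498
v 0.664 3.386 -2.99
v 1.164 3.337 -3.318
v 1.796 4.025 -2.457
v 1.296 4.074 -2.13
v 0.955 3.671 -3.431
v 1.586 4.359 -2.571
v 0.609 3.872 -3.338
v 1.241 4.56 -2.477
v 0.289 3.846 -3.082
v 0.921 4.533 -2.221
v 0.145 3.604 -2.783
v 0.777 4.292 -1.923
v 0.243 3.261 -2.581
v 0.875 3.948 -1.721
v 0.539 2.976 -2.571
v 1.171 3.664 -1.71
v 0.893 2.883 -2.757
v 1.525 3.571 -1.896
v 1.14 3.026 -3.052
v 1.772 3.713 -2.191
v 0.09 1.266 0.597
v 1.154 1.54 1.719
v -0.121 3.136 0.339
v 0.944 3.41 1.46
v 0.976 1.25 -0.24
v 2.041 1.524 0.881
v 0.766 3.12 -0.499
v 1.83 3.394 0.623
f 2 1 5
f 2 5 3
f 3 5 6
f 3 6 4
f 5 1 7
f 5 7 6
f 6 7 8
f 6 8 4
f 7 1 9
f 7 9 8
f 8 9 10
f 8 10 4
f 9 1 11
f 9 11 10
f 10 11 12
f 10 12 4
f 11 1 13
f 11 13 12
f 12 13 14
f 12 14 4
f 13 1 15
f 13 15 14
f 14 15 16
f 14 16 4
f 15 1 17
f 15 17 16
f 16 17 18
f 16 18 4
f 17 1 19
f 17 19 18
f 18 19 20
f 18 20 4
f 19 1 2
f 19 2 20
f 20 2 3
f 20 3 4
f 22 21 25
f 22 25 23
f 23 25 26
f 23 26 24
f 25 21 27
f 25 27 26
f 26 27 28
f 26 28 24
f 27 21 29
f 27 29 28
f 28 29 30
f 28 30 24
f 29 21 31
f 29 31 30
f 30 31 32
f 30 32 24
f 31 21 33
f 31 33 32
f 32 33 34
f 32 34 24
f 33 21 35
f 33 35 34
f 34 35 36
f 34 36 24
f 35 21 37
f 35 37 36
f 36 37 38
f 36 38 24
f 37 21 39
f 37 39 38
f 38 39 40
f 38 40 24
f 39 21 22
f 39 22 40
f 40 22 23
f 40 23 24
f 42 44 41
f 45 42 41
f 41 44 43
f 43 45 41
f 42 48 44
f 46 42 45
f 46 48 42
f 44 48 43
f 47 45 43
f 43 48 47
f 47 46 45
f 48 46 47



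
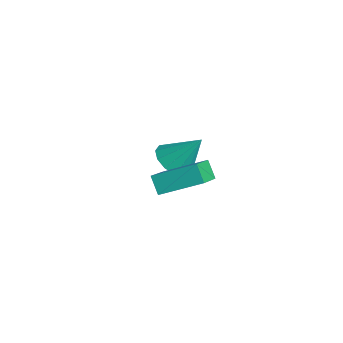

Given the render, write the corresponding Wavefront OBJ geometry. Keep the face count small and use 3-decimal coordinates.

v 1.326 -1.993 2.53
v 2.11 -0.43 3.247
v -0.047 -0.797 1.426
v 0.737 0.766 2.143
v 1.923 -1.966 1.817
v 2.707 -0.403 2.534
v 0.55 -0.77 0.713
v 1.334 0.793 1.43
v -3.066 1.133 -0.622
v -2.168 0.744 -0.771
v -2.414 2.087 0.822
v -2.188 1.214 -1.072
v -2.487 1.657 -1.23
v -2.969 1.935 -1.195
v -3.483 1.958 -0.978
v -3.864 1.719 -0.649
v -3.992 1.294 -0.31
v -3.826 0.818 -0.071
v -3.419 0.443 -0.007
v -2.9 0.286 -0.138
v -2.434 0.398 -0.423
f 2 4 1
f 5 2 1
f 1 4 3
f 3 5 1
f 2 8 4
f 6 2 5
f 6 8 2
f 4 8 3
f 7 5 3
f 3 8 7
f 7 6 5
f 8 6 7
f 10 9 12
f 10 12 11
f 12 9 13
f 12 13 11
f 13 9 14
f 13 14 11
f 14 9 15
f 14 15 11
f 15 9 16
f 15 16 11
f 16 9 17
f 16 17 11
f 17 9 18
f 17 18 11
f 18 9 19
f 18 19 11
f 19 9 20
f 19 20 11
f 20 9 21
f 20 21 11
f 21 9 10
f 21 10 11



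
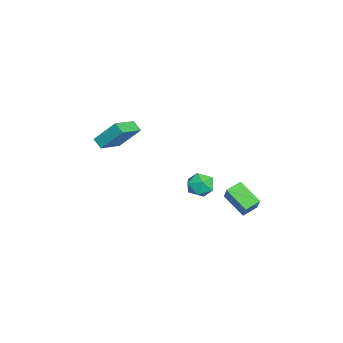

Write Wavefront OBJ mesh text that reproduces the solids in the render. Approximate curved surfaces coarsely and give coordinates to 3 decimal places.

v -1.576 1.572 -3.484
v -1.113 2.159 -4.114
v -0.287 0.661 -3.386
v 0.176 1.248 -4.016
v -0.037 1.567 -3.117
v -0.834 2.131 -3.178
v -0.566 0.689 -4.322
v -1.363 1.253 -4.383
v -0.489 1.613 -4.633
v -0.162 2.156 -3.888
v -1.238 0.664 -3.612
v -0.911 1.207 -2.867
v 1.125 4.769 -4.447
v 0.133 3.64 -3.456
v 2.18 4.912 -3.226
v 1.188 3.784 -2.236
v 1.672 3.956 -4.824
v 0.68 2.828 -3.834
v 2.727 4.1 -3.604
v 1.735 2.971 -2.613
v -2.336 -3.478 -1.446
v -2.847 -3.936 -0.978
v -2.135 -2.17 0.053
v -2.645 -2.627 0.521
v -0.835 -4.473 -0.781
v -1.345 -4.93 -0.313
v -0.633 -3.164 0.718
v -1.144 -3.622 1.186
f 1 12 6
f 1 6 2
f 1 2 8
f 1 8 11
f 1 11 12
f 2 6 10
f 6 12 5
f 12 11 3
f 11 8 7
f 8 2 9
f 4 10 5
f 4 5 3
f 4 3 7
f 4 7 9
f 4 9 10
f 5 10 6
f 3 5 12
f 7 3 11
f 9 7 8
f 10 9 2
f 14 16 13
f 17 14 13
f 13 16 15
f 15 17 13
f 14 20 16
f 18 14 17
f 18 20 14
f 16 20 15
f 19 17 15
f 15 20 19
f 19 18 17
f 20 18 19
f 22 24 21
f 25 22 21
f 21 24 23
f 23 25 21
f 22 28 24
f 26 22 25
f 26 28 22
f 24 28 23
f 27 25 23
f 23 28 27
f 27 26 25
f 28 26 27



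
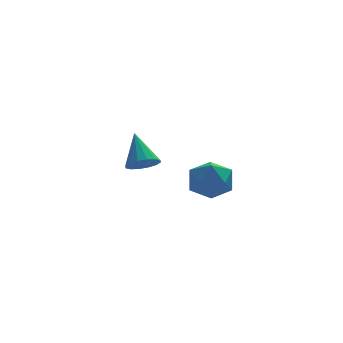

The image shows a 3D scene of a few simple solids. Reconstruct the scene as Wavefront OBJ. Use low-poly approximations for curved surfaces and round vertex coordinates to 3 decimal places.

v -0.619 -2.886 3.058
v -0.046 -3.103 4.088
v -0.374 -4.737 2.532
v 0.199 -4.954 3.562
v -0.977 -4.723 3.568
v -1.128 -3.579 3.893
v 0.708 -4.261 2.727
v 0.557 -3.117 3.052
v 0.775 -3.953 3.883
v -0.267 -4.238 4.403
v -0.153 -3.602 2.217
v -1.195 -3.887 2.737
v -2.302 1.548 2.08
v -1.797 1.024 2.608
v -2.458 2.952 3.62
v -1.494 1.3 2.387
v -1.407 1.643 2.084
v -1.56 1.96 1.779
v -1.912 2.167 1.555
v -2.369 2.208 1.472
v -2.808 2.073 1.551
v -3.111 1.796 1.772
v -3.197 1.454 2.075
v -3.044 1.136 2.38
v -2.692 0.929 2.604
v -2.235 0.888 2.688
f 1 12 6
f 1 6 2
f 1 2 8
f 1 8 11
f 1 11 12
f 2 6 10
f 6 12 5
f 12 11 3
f 11 8 7
f 8 2 9
f 4 10 5
f 4 5 3
f 4 3 7
f 4 7 9
f 4 9 10
f 5 10 6
f 3 5 12
f 7 3 11
f 9 7 8
f 10 9 2
f 14 13 16
f 14 16 15
f 16 13 17
f 16 17 15
f 17 13 18
f 17 18 15
f 18 13 19
f 18 19 15
f 19 13 20
f 19 20 15
f 20 13 21
f 20 21 15
f 21 13 22
f 21 22 15
f 22 13 23
f 22 23 15
f 23 13 24
f 23 24 15
f 24 13 25
f 24 25 15
f 25 13 26
f 25 26 15
f 26 13 14
f 26 14 15



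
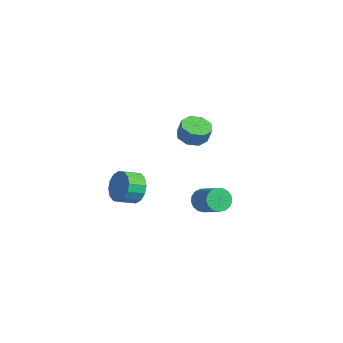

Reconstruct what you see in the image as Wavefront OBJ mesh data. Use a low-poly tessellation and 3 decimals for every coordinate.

v 3.796 1.097 2.741
v 4.451 1.623 2.478
v 4.798 1.669 3.436
v 4.144 1.143 3.699
v 3.902 1.967 2.661
v 4.249 2.013 3.619
v 3.29 1.801 2.891
v 3.638 1.847 3.849
v 2.976 1.223 3.032
v 3.323 1.269 3.99
v 3.142 0.571 3.004
v 3.489 0.617 3.962
v 3.691 0.227 2.821
v 4.038 0.273 3.779
v 4.302 0.393 2.591
v 4.65 0.439 3.549
v 4.617 0.971 2.45
v 4.964 1.017 3.408
v 0.621 -0.468 -2.566
v 1.044 -0.141 -1.651
v 0.902 -1.164 -1.219
v 0.479 -1.492 -2.134
v 0.506 -0.045 -1.601
v 0.364 -1.069 -1.169
v -0.001 -0.063 -1.81
v -0.143 -1.086 -1.378
v -0.342 -0.189 -2.221
v -0.484 -1.213 -1.789
v -0.424 -0.39 -2.725
v -0.566 -1.414 -2.293
v -0.227 -0.612 -3.186
v -0.368 -1.636 -2.754
v 0.198 -0.796 -3.481
v 0.056 -1.819 -3.049
v 0.736 -0.891 -3.531
v 0.594 -1.915 -3.099
v 1.243 -0.874 -3.322
v 1.101 -1.897 -2.89
v 1.584 -0.747 -2.911
v 1.442 -1.771 -2.479
v 1.666 -0.546 -2.407
v 1.524 -1.57 -1.975
v 1.468 -0.324 -1.946
v 1.327 -1.348 -1.514
v 1.669 3.37 -4.461
v 2.015 3.858 -5.022
v 3.537 3.838 -4.1
v 3.191 3.35 -3.539
v 1.861 4.108 -4.762
v 3.383 4.089 -3.84
v 1.662 4.189 -4.433
v 3.185 4.17 -3.511
v 1.466 4.083 -4.111
v 2.988 4.063 -3.188
v 1.315 3.813 -3.869
v 2.838 3.793 -2.946
v 1.246 3.441 -3.762
v 2.768 3.422 -2.84
v 1.274 3.054 -3.816
v 2.796 3.034 -2.894
v 1.392 2.738 -4.018
v 2.914 2.719 -3.095
v 1.573 2.568 -4.321
v 3.096 2.548 -3.398
v 1.777 2.581 -4.656
v 3.299 2.561 -3.734
v 1.956 2.775 -4.947
v 3.478 2.755 -4.025
v 2.069 3.105 -5.126
v 3.591 3.085 -4.204
v 2.09 3.496 -5.153
v 3.612 3.476 -4.231
f 2 1 5
f 2 5 3
f 3 5 6
f 3 6 4
f 5 1 7
f 5 7 6
f 6 7 8
f 6 8 4
f 7 1 9
f 7 9 8
f 8 9 10
f 8 10 4
f 9 1 11
f 9 11 10
f 10 11 12
f 10 12 4
f 11 1 13
f 11 13 12
f 12 13 14
f 12 14 4
f 13 1 15
f 13 15 14
f 14 15 16
f 14 16 4
f 15 1 17
f 15 17 16
f 16 17 18
f 16 18 4
f 17 1 2
f 17 2 18
f 18 2 3
f 18 3 4
f 20 19 23
f 20 23 21
f 21 23 24
f 21 24 22
f 23 19 25
f 23 25 24
f 24 25 26
f 24 26 22
f 25 19 27
f 25 27 26
f 26 27 28
f 26 28 22
f 27 19 29
f 27 29 28
f 28 29 30
f 28 30 22
f 29 19 31
f 29 31 30
f 30 31 32
f 30 32 22
f 31 19 33
f 31 33 32
f 32 33 34
f 32 34 22
f 33 19 35
f 33 35 34
f 34 35 36
f 34 36 22
f 35 19 37
f 35 37 36
f 36 37 38
f 36 38 22
f 37 19 39
f 37 39 38
f 38 39 40
f 38 40 22
f 39 19 41
f 39 41 40
f 40 41 42
f 40 42 22
f 41 19 43
f 41 43 42
f 42 43 44
f 42 44 22
f 43 19 20
f 43 20 44
f 44 20 21
f 44 21 22
f 46 45 49
f 46 49 47
f 47 49 50
f 47 50 48
f 49 45 51
f 49 51 50
f 50 51 52
f 50 52 48
f 51 45 53
f 51 53 52
f 52 53 54
f 52 54 48
f 53 45 55
f 53 55 54
f 54 55 56
f 54 56 48
f 55 45 57
f 55 57 56
f 56 57 58
f 56 58 48
f 57 45 59
f 57 59 58
f 58 59 60
f 58 60 48
f 59 45 61
f 59 61 60
f 60 61 62
f 60 62 48
f 61 45 63
f 61 63 62
f 62 63 64
f 62 64 48
f 63 45 65
f 63 65 64
f 64 65 66
f 64 66 48
f 65 45 67
f 65 67 66
f 66 67 68
f 66 68 48
f 67 45 69
f 67 69 68
f 68 69 70
f 68 70 48
f 69 45 71
f 69 71 70
f 70 71 72
f 70 72 48
f 71 45 46
f 71 46 72
f 72 46 47
f 72 47 48



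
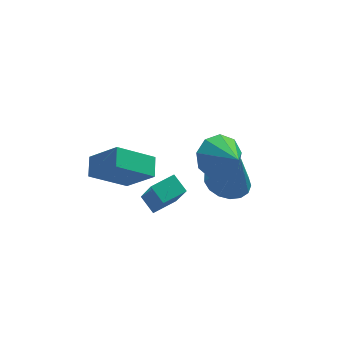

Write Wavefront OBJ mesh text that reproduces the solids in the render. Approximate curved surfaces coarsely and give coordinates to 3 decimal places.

v 2.552 -0.675 1.903
v 3.304 -0.018 2.288
v 3.128 -1.845 2.777
v 2.709 0.007 2.713
v 2.04 -0.288 2.759
v 1.611 -0.763 2.405
v 1.623 -1.197 1.816
v 2.069 -1.387 1.267
v 2.741 -1.243 1.017
v 3.325 -0.834 1.181
v 3.548 -0.35 1.683
v -0.706 3.492 -3.956
v -2.397 3.227 -2.688
v -0.538 4.439 -3.535
v -2.229 4.174 -2.267
v 0.409 2.706 -2.633
v -1.282 2.441 -1.365
v 0.577 3.653 -2.212
v -1.114 3.388 -0.944
v 0.051 0.768 -3.161
v 0.344 -0.199 -1.458
v -0.363 1.489 -2.681
v -0.07 0.522 -0.978
v 1.11 1.298 -3.042
v 1.403 0.331 -1.339
v 0.696 2.019 -2.562
v 0.989 1.052 -0.859
v 3.604 2.753 -3.57
v 4.352 3.516 -3.623
v 4.096 2.407 -1.61
v 3.932 3.767 -3.473
v 3.436 3.786 -3.345
v 2.979 3.568 -3.269
v 2.665 3.163 -3.261
v 2.566 2.665 -3.324
v 2.705 2.187 -3.444
v 3.049 1.838 -3.592
v 3.521 1.699 -3.735
v 4.012 1.802 -3.84
v 4.409 2.122 -3.884
v 4.621 2.587 -3.855
v 4.601 3.09 -3.761
f 2 1 4
f 2 4 3
f 4 1 5
f 4 5 3
f 5 1 6
f 5 6 3
f 6 1 7
f 6 7 3
f 7 1 8
f 7 8 3
f 8 1 9
f 8 9 3
f 9 1 10
f 9 10 3
f 10 1 11
f 10 11 3
f 11 1 2
f 11 2 3
f 13 15 12
f 16 13 12
f 12 15 14
f 14 16 12
f 13 19 15
f 17 13 16
f 17 19 13
f 15 19 14
f 18 16 14
f 14 19 18
f 18 17 16
f 19 17 18
f 21 23 20
f 24 21 20
f 20 23 22
f 22 24 20
f 21 27 23
f 25 21 24
f 25 27 21
f 23 27 22
f 26 24 22
f 22 27 26
f 26 25 24
f 27 25 26
f 29 28 31
f 29 31 30
f 31 28 32
f 31 32 30
f 32 28 33
f 32 33 30
f 33 28 34
f 33 34 30
f 34 28 35
f 34 35 30
f 35 28 36
f 35 36 30
f 36 28 37
f 36 37 30
f 37 28 38
f 37 38 30
f 38 28 39
f 38 39 30
f 39 28 40
f 39 40 30
f 40 28 41
f 40 41 30
f 41 28 42
f 41 42 30
f 42 28 29
f 42 29 30



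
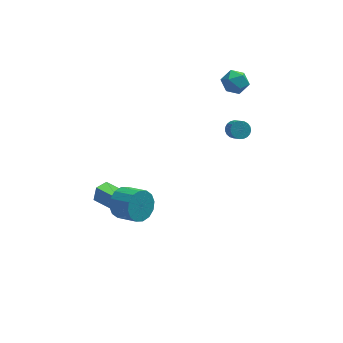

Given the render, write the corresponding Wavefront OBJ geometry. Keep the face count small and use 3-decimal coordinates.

v 3.526 1.47 1.306
v 3.982 1.333 1.051
v 4.15 0.613 1.739
v 3.694 0.75 1.994
v 4.054 1.489 1.196
v 4.223 0.769 1.884
v 4.035 1.641 1.36
v 4.203 0.921 2.048
v 3.928 1.764 1.515
v 4.096 1.044 2.203
v 3.751 1.836 1.633
v 3.92 1.116 2.321
v 3.535 1.844 1.695
v 3.704 1.124 2.383
v 3.318 1.788 1.69
v 3.487 1.068 2.378
v 3.137 1.677 1.618
v 3.305 0.957 2.306
v 3.022 1.53 1.492
v 3.191 0.81 2.18
v 2.995 1.373 1.334
v 3.164 0.653 2.022
v 3.06 1.232 1.171
v 3.228 0.512 1.859
v 3.205 1.133 1.032
v 3.373 0.413 1.72
v 3.406 1.092 0.94
v 3.574 0.372 1.628
v 3.627 1.116 0.911
v 3.795 0.396 1.599
v 3.831 1.201 0.95
v 3.999 0.482 1.638
v -2.647 -2.384 0.038
v -2.028 -2.188 -0.6
v -1.195 -3.039 -0.056
v -1.813 -3.236 0.582
v -1.945 -1.882 -0.251
v -1.111 -2.734 0.293
v -2.049 -1.712 0.175
v -1.216 -2.563 0.72
v -2.314 -1.721 0.565
v -1.48 -2.573 1.109
v -2.667 -1.908 0.813
v -1.834 -2.76 1.358
v -3.016 -2.223 0.854
v -2.182 -3.075 1.398
v -3.265 -2.581 0.676
v -2.432 -3.432 1.22
v -3.349 -2.886 0.327
v -2.515 -3.738 0.871
v -3.244 -3.057 -0.1
v -2.411 -3.908 0.445
v -2.98 -3.047 -0.489
v -2.146 -3.899 0.055
v -2.626 -2.86 -0.738
v -1.793 -3.712 -0.193
v -2.278 -2.545 -0.778
v -1.444 -3.397 -0.234
v -2.78 0.358 -3.945
v -2.607 0.536 -3.059
v -3.856 1.403 -3.945
v -3.683 1.581 -3.059
v -2.197 0.959 -4.181
v -2.024 1.137 -3.295
v -3.273 2.004 -4.181
v -3.1 2.182 -3.295
v 3.581 3.848 3.51
v 4.262 3.626 3.866
v 3.198 2.614 3.474
v 3.879 2.392 3.83
v 3.332 2.809 4.238
v 3.569 3.571 4.26
v 3.891 2.669 3.08
v 4.128 3.431 3.102
v 4.453 2.897 3.6
v 4.108 2.984 4.315
v 3.352 3.256 3.025
v 3.007 3.343 3.74
f 2 1 5
f 2 5 3
f 3 5 6
f 3 6 4
f 5 1 7
f 5 7 6
f 6 7 8
f 6 8 4
f 7 1 9
f 7 9 8
f 8 9 10
f 8 10 4
f 9 1 11
f 9 11 10
f 10 11 12
f 10 12 4
f 11 1 13
f 11 13 12
f 12 13 14
f 12 14 4
f 13 1 15
f 13 15 14
f 14 15 16
f 14 16 4
f 15 1 17
f 15 17 16
f 16 17 18
f 16 18 4
f 17 1 19
f 17 19 18
f 18 19 20
f 18 20 4
f 19 1 21
f 19 21 20
f 20 21 22
f 20 22 4
f 21 1 23
f 21 23 22
f 22 23 24
f 22 24 4
f 23 1 25
f 23 25 24
f 24 25 26
f 24 26 4
f 25 1 27
f 25 27 26
f 26 27 28
f 26 28 4
f 27 1 29
f 27 29 28
f 28 29 30
f 28 30 4
f 29 1 31
f 29 31 30
f 30 31 32
f 30 32 4
f 31 1 2
f 31 2 32
f 32 2 3
f 32 3 4
f 34 33 37
f 34 37 35
f 35 37 38
f 35 38 36
f 37 33 39
f 37 39 38
f 38 39 40
f 38 40 36
f 39 33 41
f 39 41 40
f 40 41 42
f 40 42 36
f 41 33 43
f 41 43 42
f 42 43 44
f 42 44 36
f 43 33 45
f 43 45 44
f 44 45 46
f 44 46 36
f 45 33 47
f 45 47 46
f 46 47 48
f 46 48 36
f 47 33 49
f 47 49 48
f 48 49 50
f 48 50 36
f 49 33 51
f 49 51 50
f 50 51 52
f 50 52 36
f 51 33 53
f 51 53 52
f 52 53 54
f 52 54 36
f 53 33 55
f 53 55 54
f 54 55 56
f 54 56 36
f 55 33 57
f 55 57 56
f 56 57 58
f 56 58 36
f 57 33 34
f 57 34 58
f 58 34 35
f 58 35 36
f 60 62 59
f 63 60 59
f 59 62 61
f 61 63 59
f 60 66 62
f 64 60 63
f 64 66 60
f 62 66 61
f 65 63 61
f 61 66 65
f 65 64 63
f 66 64 65
f 67 78 72
f 67 72 68
f 67 68 74
f 67 74 77
f 67 77 78
f 68 72 76
f 72 78 71
f 78 77 69
f 77 74 73
f 74 68 75
f 70 76 71
f 70 71 69
f 70 69 73
f 70 73 75
f 70 75 76
f 71 76 72
f 69 71 78
f 73 69 77
f 75 73 74
f 76 75 68



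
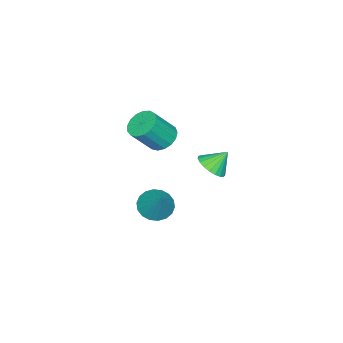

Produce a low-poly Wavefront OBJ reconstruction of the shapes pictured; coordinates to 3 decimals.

v 1.605 -3.043 2.573
v 2.276 -3.278 2.021
v 3.226 -3.933 3.455
v 2.555 -3.697 4.007
v 2.376 -2.875 2.139
v 3.325 -3.53 3.573
v 2.299 -2.512 2.356
v 3.248 -3.166 3.79
v 2.063 -2.269 2.623
v 3.012 -2.924 4.057
v 1.722 -2.204 2.879
v 2.672 -2.859 4.312
v 1.355 -2.331 3.064
v 2.304 -2.986 4.498
v 1.045 -2.621 3.137
v 1.994 -3.276 4.571
v 0.863 -3.008 3.081
v 1.812 -3.662 4.514
v 0.851 -3.402 2.908
v 1.801 -4.057 4.342
v 1.012 -3.714 2.659
v 1.962 -4.369 4.093
v 1.309 -3.873 2.39
v 2.259 -4.527 3.824
v 1.674 -3.841 2.163
v 2.624 -4.496 3.597
v 2.023 -3.626 2.03
v 2.973 -4.281 3.464
v 0.061 -1.077 0.083
v 0.877 -0.754 0.36
v -0.521 -0.443 1.057
v 0.763 -0.482 0.115
v 0.527 -0.314 -0.135
v 0.211 -0.277 -0.347
v -0.131 -0.379 -0.485
v -0.44 -0.601 -0.525
v -0.662 -0.906 -0.46
v -0.759 -1.24 -0.301
v -0.715 -1.546 -0.076
v -0.536 -1.77 0.177
v -0.254 -1.875 0.413
v 0.082 -1.842 0.593
v 0.415 -1.677 0.684
v 0.686 -1.407 0.671
v 0.85 -1.081 0.556
v 1.18 -3.734 -3.3
v 1.705 -4.577 -3.111
v 2.1 -2.826 -1.8
v 1.967 -4.359 -3.404
v 2.074 -4.017 -3.676
v 2.004 -3.62 -3.874
v 1.77 -3.245 -3.958
v 1.42 -2.967 -3.912
v 1.022 -2.841 -3.744
v 0.656 -2.892 -3.489
v 0.394 -3.11 -3.196
v 0.287 -3.451 -2.924
v 0.357 -3.849 -2.726
v 0.59 -4.223 -2.642
v 0.941 -4.501 -2.689
v 1.338 -4.627 -2.856
f 2 1 5
f 2 5 3
f 3 5 6
f 3 6 4
f 5 1 7
f 5 7 6
f 6 7 8
f 6 8 4
f 7 1 9
f 7 9 8
f 8 9 10
f 8 10 4
f 9 1 11
f 9 11 10
f 10 11 12
f 10 12 4
f 11 1 13
f 11 13 12
f 12 13 14
f 12 14 4
f 13 1 15
f 13 15 14
f 14 15 16
f 14 16 4
f 15 1 17
f 15 17 16
f 16 17 18
f 16 18 4
f 17 1 19
f 17 19 18
f 18 19 20
f 18 20 4
f 19 1 21
f 19 21 20
f 20 21 22
f 20 22 4
f 21 1 23
f 21 23 22
f 22 23 24
f 22 24 4
f 23 1 25
f 23 25 24
f 24 25 26
f 24 26 4
f 25 1 27
f 25 27 26
f 26 27 28
f 26 28 4
f 27 1 2
f 27 2 28
f 28 2 3
f 28 3 4
f 30 29 32
f 30 32 31
f 32 29 33
f 32 33 31
f 33 29 34
f 33 34 31
f 34 29 35
f 34 35 31
f 35 29 36
f 35 36 31
f 36 29 37
f 36 37 31
f 37 29 38
f 37 38 31
f 38 29 39
f 38 39 31
f 39 29 40
f 39 40 31
f 40 29 41
f 40 41 31
f 41 29 42
f 41 42 31
f 42 29 43
f 42 43 31
f 43 29 44
f 43 44 31
f 44 29 45
f 44 45 31
f 45 29 30
f 45 30 31
f 47 46 49
f 47 49 48
f 49 46 50
f 49 50 48
f 50 46 51
f 50 51 48
f 51 46 52
f 51 52 48
f 52 46 53
f 52 53 48
f 53 46 54
f 53 54 48
f 54 46 55
f 54 55 48
f 55 46 56
f 55 56 48
f 56 46 57
f 56 57 48
f 57 46 58
f 57 58 48
f 58 46 59
f 58 59 48
f 59 46 60
f 59 60 48
f 60 46 61
f 60 61 48
f 61 46 47
f 61 47 48



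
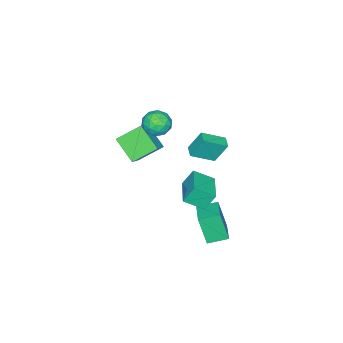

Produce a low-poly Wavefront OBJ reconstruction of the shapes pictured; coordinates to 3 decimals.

v 1.152 3.278 -2.363
v 1.14 2.6 -0.354
v 0.28 4.28 -2.03
v 0.268 3.603 -0.021
v 2.432 4.277 -2.019
v 2.42 3.6 -0.01
v 1.56 5.28 -1.686
v 1.548 4.602 0.323
v -2.937 -2.304 2.908
v -2.438 -2.056 2.041
v -1.582 -3.104 3.459
v -1.083 -2.856 2.592
v -1.321 -2.124 3.277
v -2.158 -1.629 2.936
v -1.862 -3.531 2.564
v -2.699 -3.036 2.223
v -1.774 -2.814 1.828
v -1.44 -1.945 2.269
v -2.58 -3.215 3.231
v -2.246 -2.346 3.672
v -2.807 -2.11 2.426
v -1.213 -3.05 3.074
v -1.353 -2.62 3.476
v -1.06 -2.474 2.967
v -2.642 -1.859 2.952
v -2.349 -1.713 2.443
v -1.692 -1.753 3.169
v -1.671 -3.447 3.057
v -1.378 -3.301 2.548
v -2.96 -2.686 2.533
v -2.667 -2.54 2.024
v -2.328 -3.407 2.331
v -2.123 -2.41 1.791
v -1.326 -2.88 2.115
v -1.784 -3.277 2.099
v -2.276 -2.986 1.899
v -1.926 -1.899 2.05
v -1.13 -2.369 2.374
v -1.27 -1.938 2.777
v -1.762 -1.648 2.577
v -1.536 -2.344 1.925
v -2.89 -2.791 3.126
v -2.094 -3.261 3.45
v -2.258 -3.512 2.923
v -2.75 -3.222 2.723
v -2.694 -2.28 3.385
v -1.897 -2.75 3.709
v -1.744 -2.174 3.601
v -2.236 -1.883 3.401
v -2.484 -2.816 3.575
v -1.706 -5.051 0.215
v -2.888 -3.943 1.265
v -1.278 -3.485 -0.954
v -2.46 -2.378 0.096
v -0.48 -4.662 1.184
v -1.662 -3.555 2.234
v -0.052 -3.097 0.015
v -1.234 -1.989 1.065
v -1.755 1.794 2.325
v -2.209 2.447 3.793
v -1.178 2.358 2.252
v -1.633 3.012 3.721
v -0.627 0.748 3.139
v -1.082 1.402 4.608
v -0.051 1.313 3.067
v -0.505 1.966 4.535
v -0.452 2.853 1.321
v 0.262 1.757 2.075
v 1.159 4.025 1.5
v 1.873 2.929 2.254
v 0.027 2.371 0.166
v 0.741 1.275 0.92
v 1.638 3.543 0.345
v 2.352 2.447 1.099
f 2 4 1
f 5 2 1
f 1 4 3
f 3 5 1
f 2 8 4
f 6 2 5
f 6 8 2
f 4 8 3
f 7 5 3
f 3 8 7
f 7 6 5
f 8 6 7
f 9 46 25
f 46 20 49
f 25 49 14
f 46 49 25
f 9 25 21
f 25 14 26
f 21 26 10
f 25 26 21
f 9 21 30
f 21 10 31
f 30 31 16
f 21 31 30
f 9 30 42
f 30 16 45
f 42 45 19
f 30 45 42
f 9 42 46
f 42 19 50
f 46 50 20
f 42 50 46
f 10 26 37
f 26 14 40
f 37 40 18
f 26 40 37
f 14 49 27
f 49 20 48
f 27 48 13
f 49 48 27
f 20 50 47
f 50 19 43
f 47 43 11
f 50 43 47
f 19 45 44
f 45 16 32
f 44 32 15
f 45 32 44
f 16 31 36
f 31 10 33
f 36 33 17
f 31 33 36
f 12 38 24
f 38 18 39
f 24 39 13
f 38 39 24
f 12 24 22
f 24 13 23
f 22 23 11
f 24 23 22
f 12 22 29
f 22 11 28
f 29 28 15
f 22 28 29
f 12 29 34
f 29 15 35
f 34 35 17
f 29 35 34
f 12 34 38
f 34 17 41
f 38 41 18
f 34 41 38
f 13 39 27
f 39 18 40
f 27 40 14
f 39 40 27
f 11 23 47
f 23 13 48
f 47 48 20
f 23 48 47
f 15 28 44
f 28 11 43
f 44 43 19
f 28 43 44
f 17 35 36
f 35 15 32
f 36 32 16
f 35 32 36
f 18 41 37
f 41 17 33
f 37 33 10
f 41 33 37
f 52 54 51
f 55 52 51
f 51 54 53
f 53 55 51
f 52 58 54
f 56 52 55
f 56 58 52
f 54 58 53
f 57 55 53
f 53 58 57
f 57 56 55
f 58 56 57
f 60 62 59
f 63 60 59
f 59 62 61
f 61 63 59
f 60 66 62
f 64 60 63
f 64 66 60
f 62 66 61
f 65 63 61
f 61 66 65
f 65 64 63
f 66 64 65
f 68 70 67
f 71 68 67
f 67 70 69
f 69 71 67
f 68 74 70
f 72 68 71
f 72 74 68
f 70 74 69
f 73 71 69
f 69 74 73
f 73 72 71
f 74 72 73



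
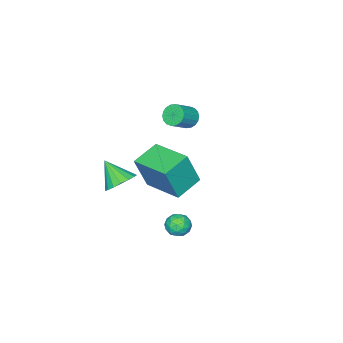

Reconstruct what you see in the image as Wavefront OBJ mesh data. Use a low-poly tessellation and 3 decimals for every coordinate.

v 3.063 1.844 -3.76
v 3.399 1.4 -4.119
v 2.181 1.24 -3.841
v 2.517 0.796 -4.2
v 2.654 0.874 -3.556
v 3.199 1.247 -3.506
v 2.381 1.393 -4.454
v 2.926 1.766 -4.404
v 2.978 1.121 -4.547
v 3.146 0.801 -3.993
v 2.434 1.839 -3.967
v 2.602 1.519 -3.413
v 3.308 1.675 -3.932
v 2.272 0.965 -4.028
v 2.352 1.011 -3.649
v 2.55 0.75 -3.86
v 3.191 1.585 -3.572
v 3.388 1.324 -3.783
v 2.95 1.015 -3.452
v 2.192 1.316 -4.177
v 2.389 1.055 -4.388
v 3.03 1.89 -4.1
v 3.228 1.629 -4.311
v 2.63 1.625 -4.508
v 3.259 1.25 -4.395
v 2.74 0.895 -4.443
v 2.66 1.246 -4.592
v 2.981 1.465 -4.563
v 3.358 1.062 -4.069
v 2.839 0.707 -4.117
v 2.919 0.753 -3.738
v 3.24 0.972 -3.709
v 3.11 0.898 -4.321
v 2.741 1.933 -3.843
v 2.222 1.578 -3.891
v 2.34 1.668 -4.251
v 2.661 1.887 -4.222
v 2.84 1.745 -3.517
v 2.321 1.39 -3.565
v 2.599 1.175 -3.397
v 2.92 1.394 -3.368
v 2.47 1.742 -3.639
v -3.426 -3.419 -2.21
v -3.131 -2.987 -2.595
v -2.099 -3.068 -1.895
v -2.394 -3.501 -1.51
v -3.254 -2.82 -2.394
v -2.222 -2.901 -1.694
v -3.412 -2.772 -2.156
v -2.38 -2.853 -1.456
v -3.572 -2.852 -1.929
v -2.54 -2.933 -1.229
v -3.704 -3.044 -1.757
v -2.671 -3.126 -1.057
v -3.78 -3.311 -1.676
v -2.748 -3.392 -0.976
v -3.786 -3.599 -1.7
v -2.754 -3.681 -1
v -3.721 -3.852 -1.825
v -2.689 -3.933 -1.125
v -3.598 -4.019 -2.026
v -2.566 -4.1 -1.326
v -3.44 -4.067 -2.264
v -2.408 -4.148 -1.564
v -3.28 -3.987 -2.491
v -2.248 -4.068 -1.791
v -3.149 -3.794 -2.663
v -2.116 -3.876 -1.963
v -3.072 -3.528 -2.744
v -2.04 -3.609 -2.044
v -3.066 -3.239 -2.72
v -2.034 -3.321 -2.02
v 3.222 -1.771 -2.36
v 3.728 -1.293 -1.873
v 3.198 -2.809 -1.32
v 3.353 -1.178 -1.766
v 2.948 -1.198 -1.795
v 2.605 -1.35 -1.954
v 2.404 -1.598 -2.206
v 2.39 -1.886 -2.493
v 2.566 -2.147 -2.75
v 2.893 -2.322 -2.918
v 3.295 -2.371 -2.958
v 3.68 -2.283 -2.861
v 3.96 -2.077 -2.649
v 4.071 -1.801 -2.372
v 3.987 -1.518 -2.091
v 0.173 -1.529 -2.896
v 0.731 -1.833 -1.074
v 0.392 0.581 -2.611
v 0.95 0.277 -0.789
v 1.61 -1.617 -3.351
v 2.168 -1.921 -1.529
v 1.829 0.493 -3.066
v 2.387 0.189 -1.244
f 1 38 17
f 38 12 41
f 17 41 6
f 38 41 17
f 1 17 13
f 17 6 18
f 13 18 2
f 17 18 13
f 1 13 22
f 13 2 23
f 22 23 8
f 13 23 22
f 1 22 34
f 22 8 37
f 34 37 11
f 22 37 34
f 1 34 38
f 34 11 42
f 38 42 12
f 34 42 38
f 2 18 29
f 18 6 32
f 29 32 10
f 18 32 29
f 6 41 19
f 41 12 40
f 19 40 5
f 41 40 19
f 12 42 39
f 42 11 35
f 39 35 3
f 42 35 39
f 11 37 36
f 37 8 24
f 36 24 7
f 37 24 36
f 8 23 28
f 23 2 25
f 28 25 9
f 23 25 28
f 4 30 16
f 30 10 31
f 16 31 5
f 30 31 16
f 4 16 14
f 16 5 15
f 14 15 3
f 16 15 14
f 4 14 21
f 14 3 20
f 21 20 7
f 14 20 21
f 4 21 26
f 21 7 27
f 26 27 9
f 21 27 26
f 4 26 30
f 26 9 33
f 30 33 10
f 26 33 30
f 5 31 19
f 31 10 32
f 19 32 6
f 31 32 19
f 3 15 39
f 15 5 40
f 39 40 12
f 15 40 39
f 7 20 36
f 20 3 35
f 36 35 11
f 20 35 36
f 9 27 28
f 27 7 24
f 28 24 8
f 27 24 28
f 10 33 29
f 33 9 25
f 29 25 2
f 33 25 29
f 44 43 47
f 44 47 45
f 45 47 48
f 45 48 46
f 47 43 49
f 47 49 48
f 48 49 50
f 48 50 46
f 49 43 51
f 49 51 50
f 50 51 52
f 50 52 46
f 51 43 53
f 51 53 52
f 52 53 54
f 52 54 46
f 53 43 55
f 53 55 54
f 54 55 56
f 54 56 46
f 55 43 57
f 55 57 56
f 56 57 58
f 56 58 46
f 57 43 59
f 57 59 58
f 58 59 60
f 58 60 46
f 59 43 61
f 59 61 60
f 60 61 62
f 60 62 46
f 61 43 63
f 61 63 62
f 62 63 64
f 62 64 46
f 63 43 65
f 63 65 64
f 64 65 66
f 64 66 46
f 65 43 67
f 65 67 66
f 66 67 68
f 66 68 46
f 67 43 69
f 67 69 68
f 68 69 70
f 68 70 46
f 69 43 71
f 69 71 70
f 70 71 72
f 70 72 46
f 71 43 44
f 71 44 72
f 72 44 45
f 72 45 46
f 74 73 76
f 74 76 75
f 76 73 77
f 76 77 75
f 77 73 78
f 77 78 75
f 78 73 79
f 78 79 75
f 79 73 80
f 79 80 75
f 80 73 81
f 80 81 75
f 81 73 82
f 81 82 75
f 82 73 83
f 82 83 75
f 83 73 84
f 83 84 75
f 84 73 85
f 84 85 75
f 85 73 86
f 85 86 75
f 86 73 87
f 86 87 75
f 87 73 74
f 87 74 75
f 89 91 88
f 92 89 88
f 88 91 90
f 90 92 88
f 89 95 91
f 93 89 92
f 93 95 89
f 91 95 90
f 94 92 90
f 90 95 94
f 94 93 92
f 95 93 94

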